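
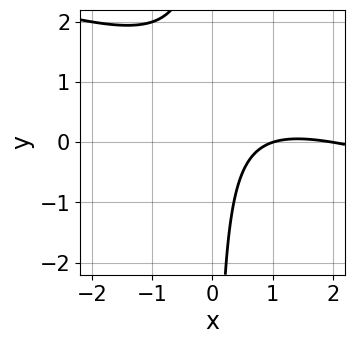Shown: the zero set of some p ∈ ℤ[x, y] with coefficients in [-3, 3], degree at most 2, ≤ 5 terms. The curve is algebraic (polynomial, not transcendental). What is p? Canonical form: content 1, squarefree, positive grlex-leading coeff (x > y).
First, deg p = 2. No degree-1 curve has this shape.
Next, checking where it meets the axes: among the integer gridlines, it crosses the x-axis at x ∈ {1, 2}; no y-intercept at any integer in the box.
Finally, the integer polynomial consistent with all of this is the stated p.

x^2 + 3*x*y - 3*x + 2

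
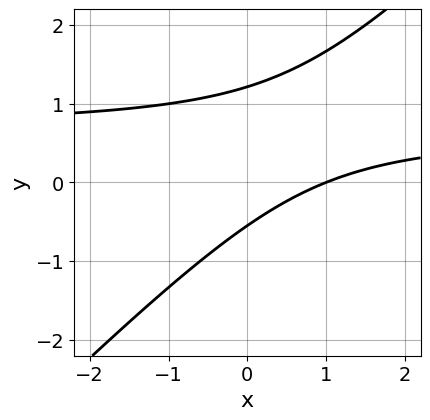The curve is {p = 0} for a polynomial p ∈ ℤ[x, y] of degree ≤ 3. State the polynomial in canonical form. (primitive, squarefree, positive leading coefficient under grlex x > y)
3*x*y - 3*y^2 - 2*x + 2*y + 2

First, deg p = 2. No degree-1 curve has this shape.
Next, against the integer gridlines: it meets the x-axis at x = 1 (among the integer gridlines).
Finally, fitting integer coefficients to these (and the overall shape) gives p.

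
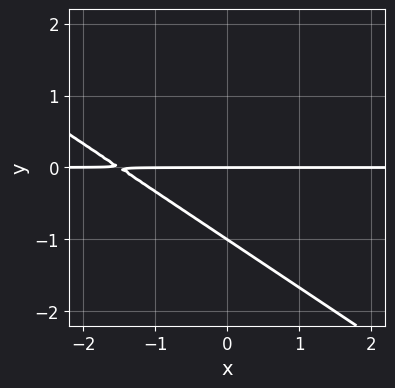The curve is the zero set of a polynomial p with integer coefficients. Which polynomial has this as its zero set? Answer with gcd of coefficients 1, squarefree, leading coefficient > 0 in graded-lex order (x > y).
2*x*y + 3*y^2 + 3*y

1. Degree: the shape is more complex than any degree-1 curve, so deg p = 2.
2. Checking where it meets the axes: the visible x-axis segment lies entirely on the curve; among the integer gridlines, it crosses the y-axis at y ∈ {-1, 0}.
3. Putting this together gives p.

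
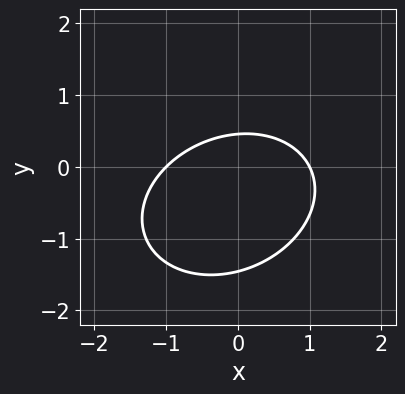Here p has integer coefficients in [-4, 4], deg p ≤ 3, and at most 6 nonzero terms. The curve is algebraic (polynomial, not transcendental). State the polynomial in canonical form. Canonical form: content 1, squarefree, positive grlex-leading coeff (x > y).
2*x^2 - x*y + 3*y^2 + 3*y - 2

1. Degree: no degree-1 curve has this shape, so deg p = 2.
2. Reading off the gridlines: among the integer gridlines, it crosses the x-axis at x ∈ {-1, 1}.
3. Solving for integer coefficients yields p as stated.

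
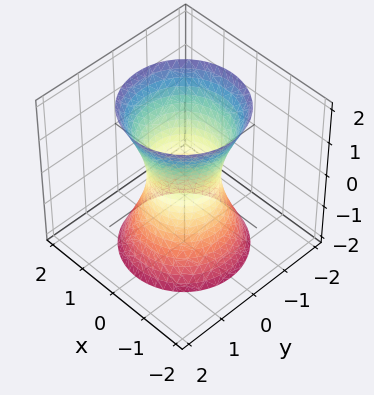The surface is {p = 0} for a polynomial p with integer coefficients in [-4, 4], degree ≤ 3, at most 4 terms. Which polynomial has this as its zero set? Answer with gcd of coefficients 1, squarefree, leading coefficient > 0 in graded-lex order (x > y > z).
1. Degree: an hourglass — one-sheet hyperboloid; a quadric, so deg p = 2.
2. Symmetries: the z ↦ −z reflection is a symmetry, so z appears only in even powers; the z-axis is an axis of rotation, so x and y enter only as x² + y².
3. Observable constraints: the surface avoids every integer z-axis point in the box; a circular section at z = -1 has radius exactly 1.
4. Putting this together gives p.

3*x^2 + 3*y^2 - z^2 - 2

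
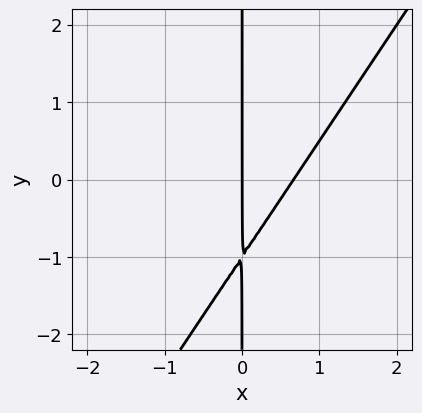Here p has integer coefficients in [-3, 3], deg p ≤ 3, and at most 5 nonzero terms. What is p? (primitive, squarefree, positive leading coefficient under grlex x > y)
1. Degree: no degree-1 curve has this shape, so deg p = 2.
2. From the axis intercepts and sections: the visible y-axis segment lies entirely on the curve; it meets the x-axis at x = 0 (among the integer gridlines).
3. Matching integer coefficients to the picture gives p.

3*x^2 - 2*x*y - 2*x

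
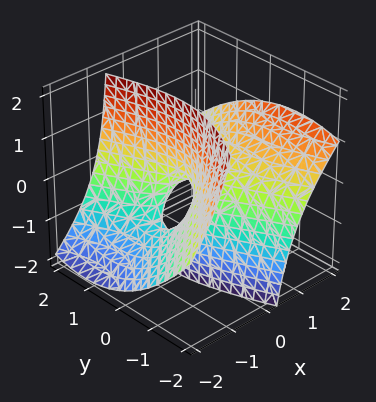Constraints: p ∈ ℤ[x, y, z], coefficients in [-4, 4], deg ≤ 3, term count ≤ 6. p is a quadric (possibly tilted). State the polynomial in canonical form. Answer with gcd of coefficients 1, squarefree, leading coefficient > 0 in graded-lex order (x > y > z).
1. deg p = 2.
2. Reading off the gridlines: it crosses the y-axis at the gridline y = 0; one x-axis crossing is at x = 0; it crosses the z-axis at the gridline z = 0.
3. Matching integer coefficients to the picture gives p.

2*x^2 - x*y - 3*x*z - y^2 - z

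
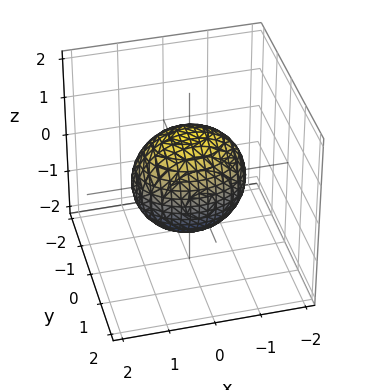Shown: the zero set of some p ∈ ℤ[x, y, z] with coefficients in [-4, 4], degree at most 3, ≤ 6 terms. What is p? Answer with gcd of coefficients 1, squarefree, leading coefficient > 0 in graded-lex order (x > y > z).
2*x^2 + 3*y^2 + 2*z^2 - 3

deg p = 2. Bounded and convex; a quadric.
Symmetries: it's symmetric under x → −x, forcing even powers of x; mirror symmetry z ↦ −z ⇒ only even powers of z; the y ↦ −y reflection is a symmetry, so y appears only in even powers.
Checking where it meets the axes: the y-axis gridline crossings are at y ∈ {-1, 1}.
These observations pin down the coefficients.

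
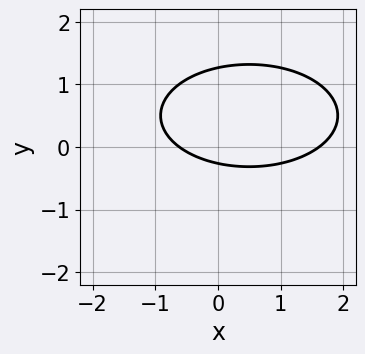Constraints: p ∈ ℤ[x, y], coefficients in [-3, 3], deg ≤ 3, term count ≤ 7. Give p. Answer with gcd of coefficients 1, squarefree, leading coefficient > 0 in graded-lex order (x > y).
x^2 + 3*y^2 - x - 3*y - 1

deg p = 2. No degree-1 curve has this shape.
Putting this together gives p.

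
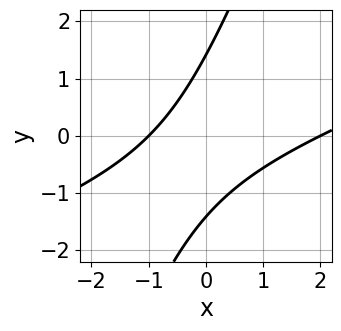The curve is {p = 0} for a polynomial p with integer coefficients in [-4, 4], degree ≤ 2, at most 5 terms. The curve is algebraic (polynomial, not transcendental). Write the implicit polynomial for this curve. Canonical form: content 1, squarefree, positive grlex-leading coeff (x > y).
x^2 - 3*x*y + y^2 - x - 2

1. deg p = 2. The shape is more complex than any degree-1 curve.
2. From the visible intercepts: among the integer gridlines, it crosses the x-axis at x ∈ {-1, 2}.
3. Fitting integer coefficients to these (and the overall shape) gives p.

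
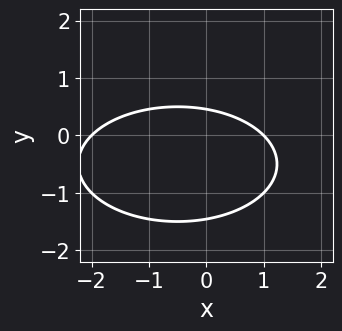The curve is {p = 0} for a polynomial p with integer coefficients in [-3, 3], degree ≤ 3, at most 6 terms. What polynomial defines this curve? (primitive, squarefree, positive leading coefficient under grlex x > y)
1. The degree is 2 — no degree-1 curve has this shape.
2. From the visible intercepts: the x-axis gridline crossings are at x ∈ {-2, 1}.
3. Putting this together gives p.

x^2 + 3*y^2 + x + 3*y - 2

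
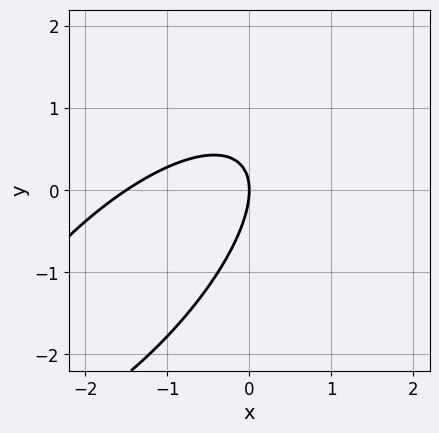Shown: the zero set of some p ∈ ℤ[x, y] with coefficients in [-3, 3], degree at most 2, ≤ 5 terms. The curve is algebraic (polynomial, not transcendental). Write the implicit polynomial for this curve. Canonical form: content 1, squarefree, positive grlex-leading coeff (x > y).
First, the degree is 2 — a generic line meets the curve in up to 2 points.
Next, checking where it meets the axes: it crosses the y-axis at the gridline y = 0; one x-axis crossing is at x = 0.
Finally, fitting integer coefficients to these (and the overall shape) gives p.

2*x^2 - 3*x*y + 2*y^2 + 3*x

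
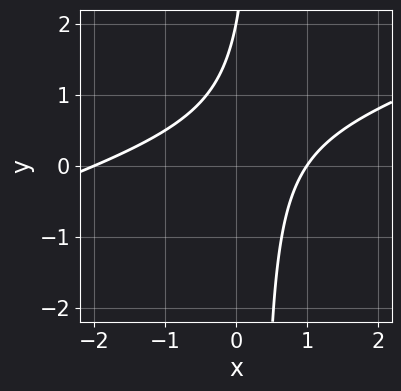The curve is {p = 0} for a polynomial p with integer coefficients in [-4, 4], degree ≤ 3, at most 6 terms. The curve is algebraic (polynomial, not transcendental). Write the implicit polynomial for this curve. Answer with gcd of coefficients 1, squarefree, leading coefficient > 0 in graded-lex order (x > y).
x^2 - 3*x*y + x + y - 2

(a) deg p = 2. No degree-1 curve has this shape.
(b) Observable constraints: among the integer gridlines, it crosses the x-axis at x ∈ {-2, 1}; it crosses the y-axis at the gridline y = 2.
(c) Together with the visible shape, these determine p as stated.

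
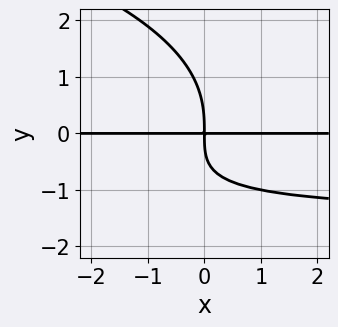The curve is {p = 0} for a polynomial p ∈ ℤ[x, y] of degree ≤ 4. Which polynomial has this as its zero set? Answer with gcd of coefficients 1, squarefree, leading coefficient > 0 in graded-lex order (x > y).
y^4 + 2*x*y^2 + 3*x*y

(a) deg p = 4.
(b) Reading off the gridlines: the visible x-axis segment lies entirely on the curve.
(c) The integer polynomial consistent with all of this is the stated p.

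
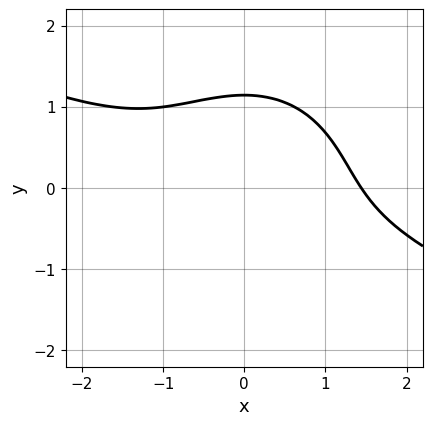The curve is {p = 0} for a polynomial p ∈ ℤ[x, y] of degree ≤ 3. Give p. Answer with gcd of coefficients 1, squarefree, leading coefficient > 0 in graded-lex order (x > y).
x^3 + 2*x^2*y + 2*y^3 - 3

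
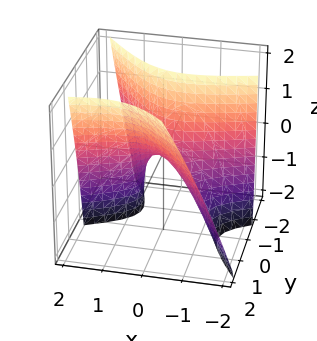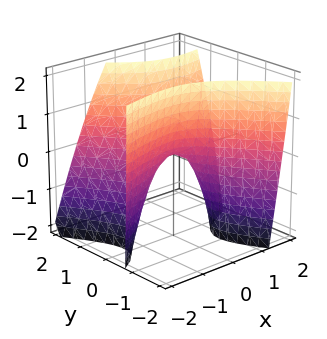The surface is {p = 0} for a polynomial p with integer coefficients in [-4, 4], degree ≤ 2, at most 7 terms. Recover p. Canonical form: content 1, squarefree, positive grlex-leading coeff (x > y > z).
First, deg p = 2. A generic line meets the surface in up to 2 points.
Then, reading off the gridlines: one z-axis crossing is at z = 0; one x-axis crossing is at x = 0; it crosses the y-axis at the gridline y = 0.
Finally, matching integer coefficients to the picture gives p.

x^2 - 2*x*y - 2*y^2 + y*z + z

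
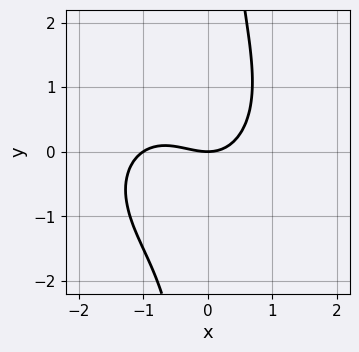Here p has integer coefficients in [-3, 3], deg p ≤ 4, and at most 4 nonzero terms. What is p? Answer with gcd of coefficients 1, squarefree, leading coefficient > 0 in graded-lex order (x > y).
The degree is 3 — no degree-2 curve has this shape.
Checking where it meets the axes: it meets the y-axis at y = 0 (among the integer gridlines); the x-axis gridline crossings are at x ∈ {-1, 0}.
Matching integer coefficients to the picture gives p.

2*x^3 + 2*x*y^2 + 2*x^2 - 3*y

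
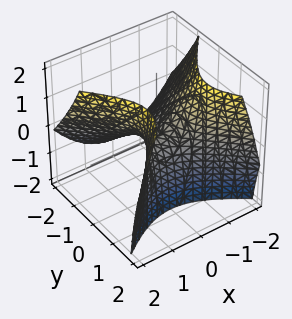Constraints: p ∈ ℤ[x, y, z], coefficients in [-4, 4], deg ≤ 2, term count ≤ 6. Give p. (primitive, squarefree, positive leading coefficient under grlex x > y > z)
1. Degree: the shape is more complex than any degree-1 surface, so deg p = 2.
2. Checking where it meets the axes: it meets the y-axis at y = 0 (among the integer gridlines); it meets the z-axis at z = 0 (among the integer gridlines); one x-axis crossing is at x = 0.
3. The integer polynomial consistent with all of this is the stated p.

x^2 - y^2 + y*z - z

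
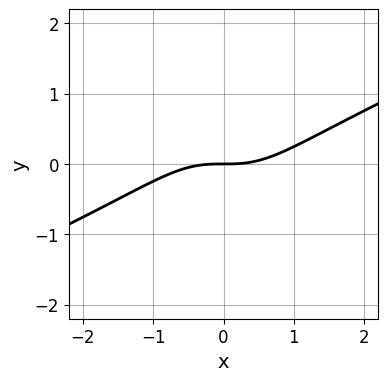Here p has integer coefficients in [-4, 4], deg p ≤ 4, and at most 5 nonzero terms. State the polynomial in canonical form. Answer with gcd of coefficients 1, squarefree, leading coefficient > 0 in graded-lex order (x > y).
x^3 - 2*x^2*y - y^3 - 2*y

First, degree: no degree-2 curve has this shape, so deg p = 3.
Next, checking where it meets the axes: it meets the x-axis at x = 0 (among the integer gridlines); it meets the y-axis at y = 0 (among the integer gridlines).
Finally, solving for integer coefficients yields p as stated.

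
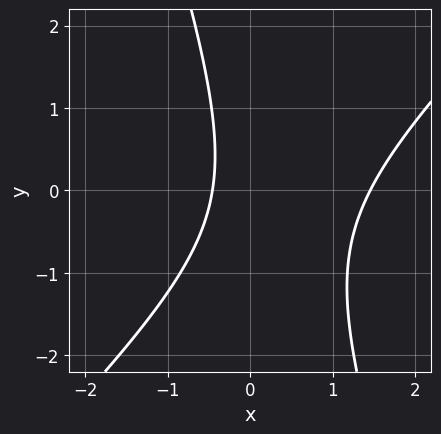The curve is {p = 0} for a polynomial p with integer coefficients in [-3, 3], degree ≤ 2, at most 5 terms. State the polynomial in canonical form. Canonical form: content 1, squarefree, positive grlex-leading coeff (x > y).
3*x^2 - 2*x*y - y^2 - 3*x - 2

1. deg p = 2.
2. Against the integer gridlines: no y-intercept at any integer in the box.
3. Matching integer coefficients to the picture gives p.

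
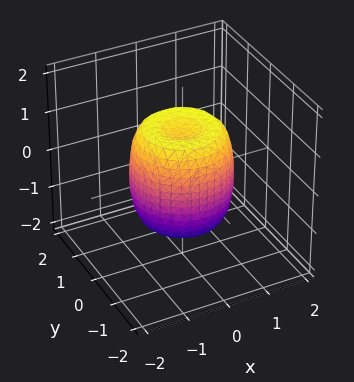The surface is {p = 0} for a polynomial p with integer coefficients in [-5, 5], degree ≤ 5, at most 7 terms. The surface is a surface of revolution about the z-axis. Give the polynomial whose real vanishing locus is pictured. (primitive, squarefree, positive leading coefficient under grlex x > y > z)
2*x^4 + 4*x^2*y^2 + 2*y^4 - 2*x^2 - 2*y^2 + z^2 - 1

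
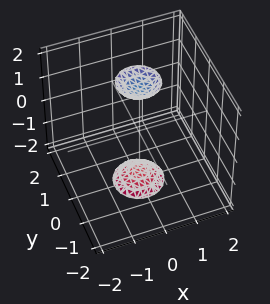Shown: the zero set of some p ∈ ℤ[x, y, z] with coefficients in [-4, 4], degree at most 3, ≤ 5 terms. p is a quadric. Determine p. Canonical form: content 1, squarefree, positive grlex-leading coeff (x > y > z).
3*x^2 + 3*y^2 - z^2 + 3

First, I count 2 distinct pieces. They look like related sheets of one shape, so recover p as a whole.
Next, deg p = 2. Two sheets facing apart; a quadric.
Then, symmetries: mirror symmetry z ↦ −z ⇒ only even powers of z; rotational symmetry about the z-axis ⇒ p depends on x, y only through x² + y².
Next, checking where it meets the axes: the surface avoids every integer y-axis point in the box; no x-intercept at any integer in the box.
Finally, solving for integer coefficients yields p as stated.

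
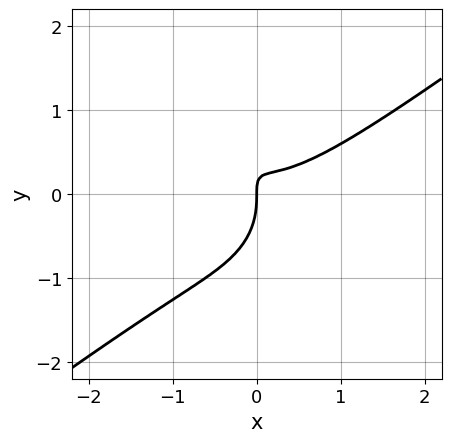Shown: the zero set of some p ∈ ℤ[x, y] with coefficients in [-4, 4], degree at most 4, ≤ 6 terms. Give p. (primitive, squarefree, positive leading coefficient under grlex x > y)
3*x^3 - 3*x^2*y - 2*y^3 - 3*x*y + x

(a) Degree: a generic line meets the curve in up to 3 points, so deg p = 3.
(b) Checking where it meets the axes: it meets the x-axis at x = 0 (among the integer gridlines); it meets the y-axis at y = 0 (among the integer gridlines).
(c) Assembling these constraints gives the stated polynomial.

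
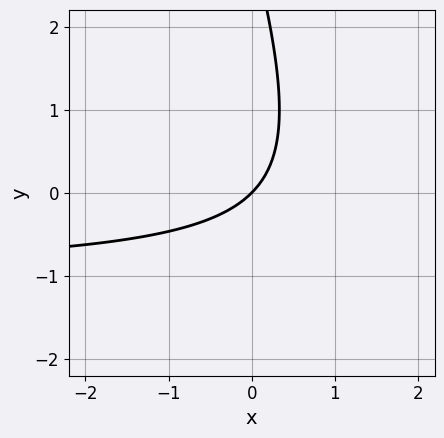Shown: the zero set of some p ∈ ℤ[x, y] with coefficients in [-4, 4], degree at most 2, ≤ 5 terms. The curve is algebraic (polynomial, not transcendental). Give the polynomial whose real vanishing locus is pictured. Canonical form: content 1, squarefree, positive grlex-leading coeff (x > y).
3*x*y + y^2 + 3*x - 3*y

Degree: no degree-1 curve has this shape, so deg p = 2.
Reading off the gridlines: it crosses the x-axis at the gridline x = 0; one y-axis crossing is at y = 0.
Together with the visible shape, these determine p as stated.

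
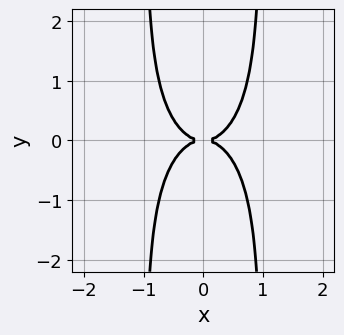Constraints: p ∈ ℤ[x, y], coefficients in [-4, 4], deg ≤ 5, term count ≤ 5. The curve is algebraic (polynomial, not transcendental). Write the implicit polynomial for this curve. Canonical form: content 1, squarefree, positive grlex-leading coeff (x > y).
3*x^4 + 2*x^2*y^2 - 2*y^2

Degree: the shape is more complex than any degree-3 curve, so deg p = 4.
Symmetries: mirror symmetry x ↦ −x ⇒ only even powers of x; mirror symmetry y ↦ −y ⇒ only even powers of y.
From the visible intercepts: it crosses the x-axis at the gridline x = 0; it meets the y-axis at y = 0 (among the integer gridlines).
Matching integer coefficients to the picture gives p.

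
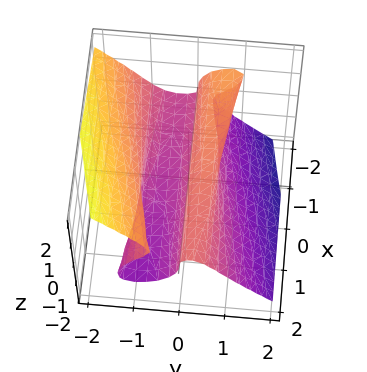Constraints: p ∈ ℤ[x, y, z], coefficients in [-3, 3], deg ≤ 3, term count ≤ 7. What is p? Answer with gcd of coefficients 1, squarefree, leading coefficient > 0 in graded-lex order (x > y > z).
1. Degree: the shape is more complex than any degree-2 surface, so deg p = 3.
2. Against the integer gridlines: every point of the x-axis in the box is on the surface; among the integer gridlines, it crosses the y-axis at y ∈ {-1, 0}; it crosses the z-axis at the gridline z = 0.
3. Matching integer coefficients to the picture gives p.

2*x*y*z + 3*y^3 + 3*z^3 + y^2 - 2*y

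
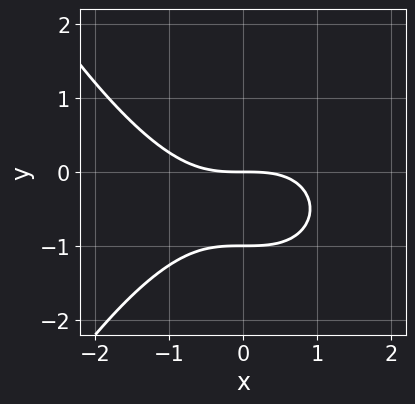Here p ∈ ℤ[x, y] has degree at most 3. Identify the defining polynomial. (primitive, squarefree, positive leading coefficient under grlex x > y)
x^3 + 3*y^2 + 3*y

Degree: the shape is more complex than any degree-2 curve, so deg p = 3.
Against the integer gridlines: among the integer gridlines, it crosses the y-axis at y ∈ {-1, 0}; one x-axis crossing is at x = 0.
Matching integer coefficients to the picture gives p.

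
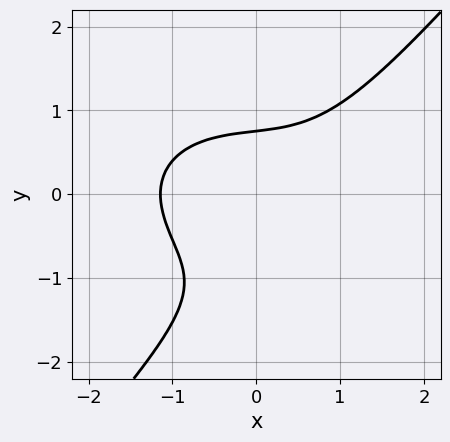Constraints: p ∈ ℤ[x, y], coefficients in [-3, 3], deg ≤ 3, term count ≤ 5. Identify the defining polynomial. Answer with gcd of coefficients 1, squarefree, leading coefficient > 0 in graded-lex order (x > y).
2*x^3 + 2*x*y^2 - 3*y^3 - 3*y^2 + 3

First, the degree is 3 — a generic line meets the curve in up to 3 points.
Finally, solving for integer coefficients yields p as stated.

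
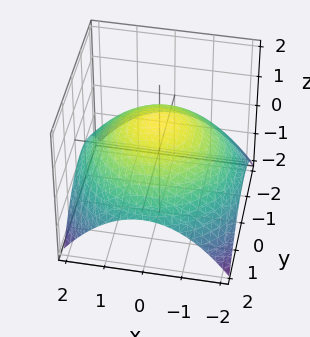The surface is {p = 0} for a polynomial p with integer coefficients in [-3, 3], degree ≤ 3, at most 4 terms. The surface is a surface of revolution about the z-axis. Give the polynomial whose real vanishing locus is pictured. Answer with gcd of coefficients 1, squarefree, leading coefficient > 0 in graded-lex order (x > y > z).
(a) deg p = 2. The shape is more complex than any degree-1 surface.
(b) By symmetry, every cross-section ⟂ z is a circle, so x, y appear only via x² + y².
(c) Reading off the gridlines: a circular section at z = 0 has radius between 1 and 2; it crosses the z-axis at the gridline z = 1.
(d) Matching integer coefficients to the picture gives p.

x^2 + y^2 + 3*z - 3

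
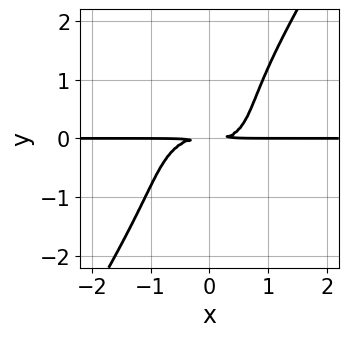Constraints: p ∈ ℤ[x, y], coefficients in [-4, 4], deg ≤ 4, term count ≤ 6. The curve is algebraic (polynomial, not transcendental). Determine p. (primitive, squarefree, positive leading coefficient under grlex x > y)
3*x^3*y + 2*x*y^3 - 2*y^4 + x*y^2 - 3*y^2

1. deg p = 4. The shape is more complex than any degree-3 curve.
2. Against the integer gridlines: the visible x-axis segment lies entirely on the curve.
3. Assembling these constraints gives the stated polynomial.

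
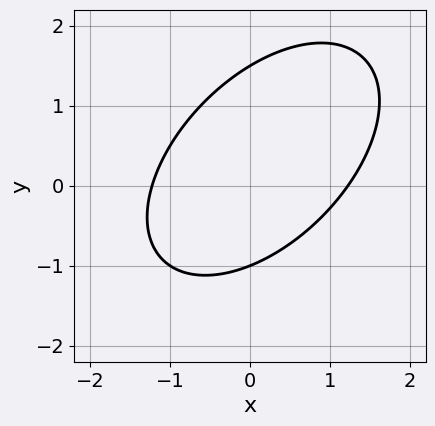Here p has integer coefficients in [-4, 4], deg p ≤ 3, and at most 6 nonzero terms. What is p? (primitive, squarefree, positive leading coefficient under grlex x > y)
1. The degree is 2 — the shape is more complex than any degree-1 curve.
2. Observable constraints: one y-axis crossing is at y = -1.
3. Fitting integer coefficients to these (and the overall shape) gives p.

2*x^2 - 2*x*y + 2*y^2 - y - 3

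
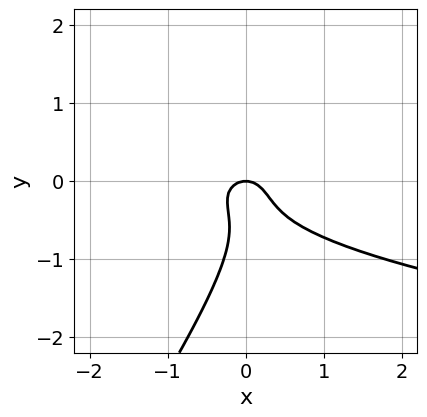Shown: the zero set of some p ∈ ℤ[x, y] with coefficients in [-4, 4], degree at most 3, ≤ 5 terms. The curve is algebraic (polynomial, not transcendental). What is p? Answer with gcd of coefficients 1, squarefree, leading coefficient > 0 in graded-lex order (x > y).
deg p = 3. No degree-2 curve has this shape.
Checking where it meets the axes: it meets the x-axis at x = 0 (among the integer gridlines); it crosses the y-axis at the gridline y = 0.
Solving for integer coefficients yields p as stated.

3*x*y^2 - 2*y^3 - 2*x^2 - 2*y^2 - y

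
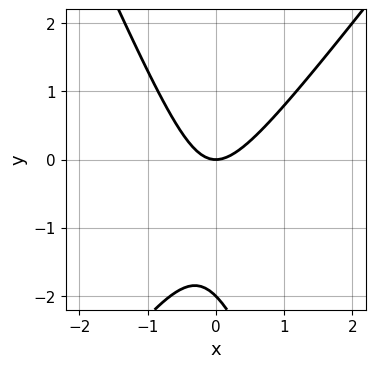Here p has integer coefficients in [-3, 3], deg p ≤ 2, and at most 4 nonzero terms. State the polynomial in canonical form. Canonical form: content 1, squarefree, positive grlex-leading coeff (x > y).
(a) deg p = 2. The shape is more complex than any degree-1 curve.
(b) Checking where it meets the axes: one x-axis crossing is at x = 0; the y-axis gridline crossings are at y ∈ {-2, 0}.
(c) Assembling these constraints gives the stated polynomial.

3*x^2 - x*y - y^2 - 2*y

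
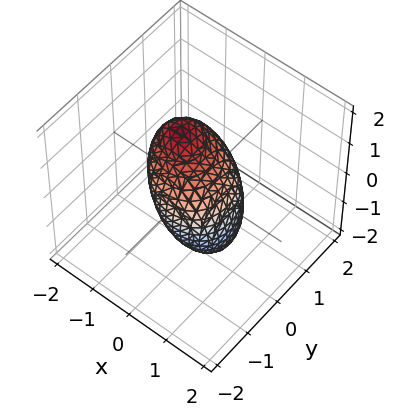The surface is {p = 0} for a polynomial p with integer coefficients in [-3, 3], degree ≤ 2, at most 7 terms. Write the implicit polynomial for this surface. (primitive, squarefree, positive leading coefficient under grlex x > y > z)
3*x^2 + x*y + 2*x*z + 3*y^2 + 2*z^2 - 3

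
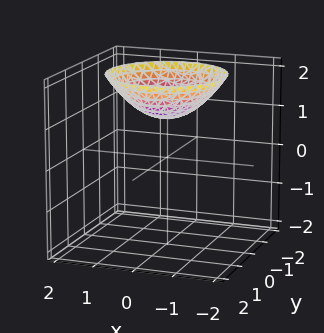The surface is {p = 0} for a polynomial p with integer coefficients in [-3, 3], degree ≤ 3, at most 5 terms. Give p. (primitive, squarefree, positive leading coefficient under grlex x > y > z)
First, deg p = 2. A generic line meets the surface in up to 2 points.
Next, symmetry: the surface is invariant under rotation about z: p = q(x² + y², z).
Next, observable constraints: no x-intercept at any integer in the box; it meets the z-axis at z = 1 (among the integer gridlines); no y-intercept at any integer in the box; a circular section at z = 2 has radius between 1 and 2.
Finally, putting this together gives p.

x^2 + y^2 - 2*z + 2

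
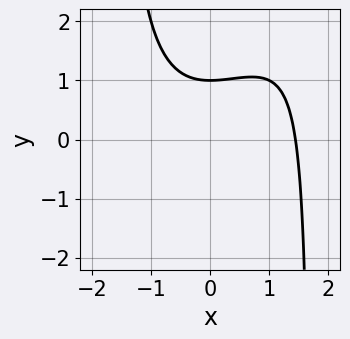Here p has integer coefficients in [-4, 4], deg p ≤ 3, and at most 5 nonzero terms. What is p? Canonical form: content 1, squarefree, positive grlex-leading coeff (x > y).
(a) The degree is 3 — no degree-2 curve has this shape.
(b) Checking where it meets the axes: one y-axis crossing is at y = 1.
(c) Putting this together gives p.

x^3 - x^2*y + 3*y - 3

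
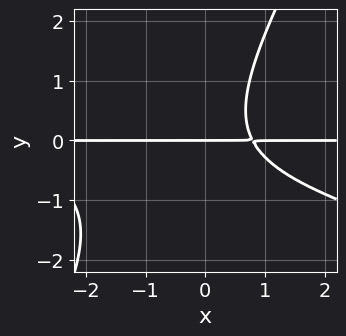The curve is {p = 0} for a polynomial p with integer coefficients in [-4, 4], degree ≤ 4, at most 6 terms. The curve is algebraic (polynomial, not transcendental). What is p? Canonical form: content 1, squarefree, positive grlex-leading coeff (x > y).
x^2*y + 3*x*y^2 - 2*y^3 + 3*x*y - 3*y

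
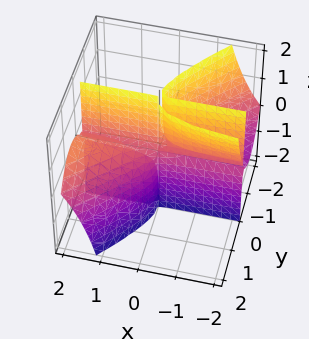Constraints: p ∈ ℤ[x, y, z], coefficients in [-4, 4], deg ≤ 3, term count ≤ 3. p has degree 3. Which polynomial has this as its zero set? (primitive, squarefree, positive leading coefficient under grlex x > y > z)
3*x*y^2 - 2*x*y*z - 3*y^3

There are 2 components. They look like related sheets of one shape, so recover p as a whole.
The degree is 3 — the shape is more complex than any degree-2 surface.
Against the integer gridlines: the visible x-axis segment lies entirely on the surface; the visible z-axis segment lies entirely on the surface; one y-axis crossing is at y = 0.
Together with the visible shape, these determine p as stated.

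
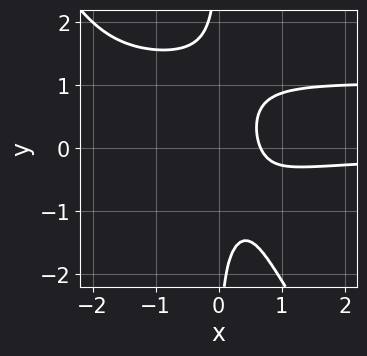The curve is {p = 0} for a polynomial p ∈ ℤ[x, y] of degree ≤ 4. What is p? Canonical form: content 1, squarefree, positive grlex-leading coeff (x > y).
First, deg p = 4. A generic line meets the curve in up to 4 points.
Next, from the axis intercepts and sections: no y-intercept at any integer in the box.
Finally, assembling these constraints gives the stated polynomial.

3*x^2*y^2 + 2*x*y^3 - 3*x^2*y - 3*x + 2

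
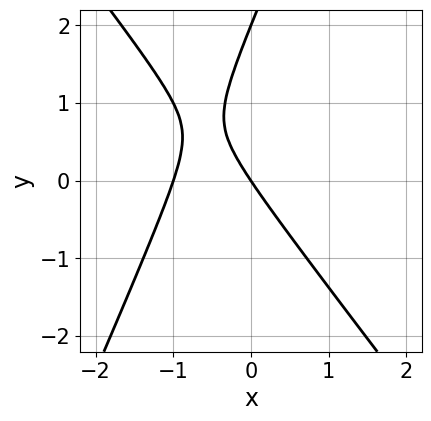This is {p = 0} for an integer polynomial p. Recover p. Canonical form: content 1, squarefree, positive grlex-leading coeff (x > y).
3*x^2 + x*y - y^2 + 3*x + 2*y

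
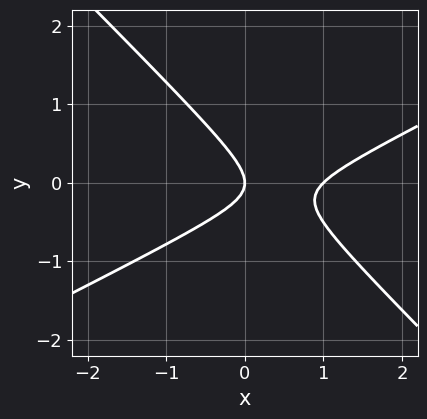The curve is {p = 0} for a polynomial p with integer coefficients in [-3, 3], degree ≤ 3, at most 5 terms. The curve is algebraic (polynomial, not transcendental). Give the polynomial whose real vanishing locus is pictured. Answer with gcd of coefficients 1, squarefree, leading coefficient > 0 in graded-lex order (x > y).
The degree is 2 — no degree-1 curve has this shape.
Reading off the gridlines: among the integer gridlines, it crosses the x-axis at x ∈ {0, 1}; it crosses the y-axis at the gridline y = 0.
Together with the visible shape, these determine p as stated.

x^2 - x*y - 2*y^2 - x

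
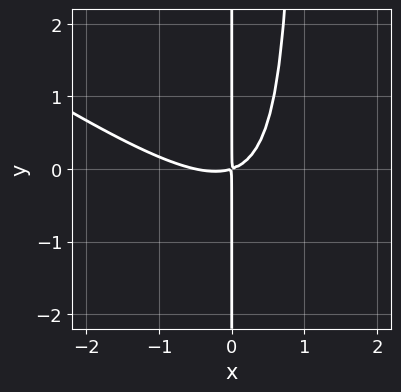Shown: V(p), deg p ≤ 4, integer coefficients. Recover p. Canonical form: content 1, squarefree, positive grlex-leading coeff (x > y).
1. The degree is 3 — no degree-2 curve has this shape.
2. Reading off the gridlines: every point of the y-axis in the box is on the curve.
3. Assembling these constraints gives the stated polynomial.

2*x^3 + 3*x^2*y + x^2 - 3*x*y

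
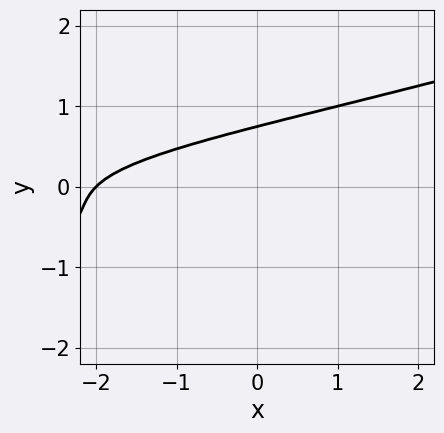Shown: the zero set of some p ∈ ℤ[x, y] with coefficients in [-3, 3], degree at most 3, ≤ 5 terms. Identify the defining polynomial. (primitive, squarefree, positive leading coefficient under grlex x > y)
The degree is 3 — the shape is more complex than any degree-2 curve.
Reading off the gridlines: it meets the x-axis at x = -2 (among the integer gridlines).
Matching integer coefficients to the picture gives p.

x*y^2 - 3*y^3 + x - y + 2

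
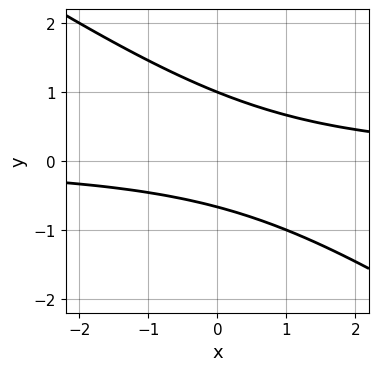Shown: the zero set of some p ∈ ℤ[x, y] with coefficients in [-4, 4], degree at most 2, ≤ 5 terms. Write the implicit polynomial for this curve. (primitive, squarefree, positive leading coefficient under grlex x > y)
Degree: a generic line meets the curve in up to 2 points, so deg p = 2.
Against the integer gridlines: it meets the y-axis at y = 1 (among the integer gridlines); no x-intercept at any integer in the box.
Fitting integer coefficients to these (and the overall shape) gives p.

2*x*y + 3*y^2 - y - 2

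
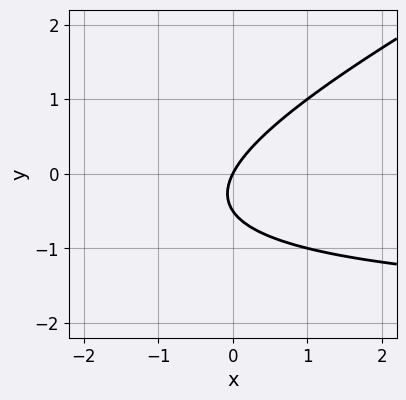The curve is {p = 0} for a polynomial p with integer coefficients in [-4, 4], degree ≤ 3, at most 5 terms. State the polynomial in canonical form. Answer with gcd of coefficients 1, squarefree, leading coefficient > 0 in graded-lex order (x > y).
x*y - 2*y^2 + 2*x - y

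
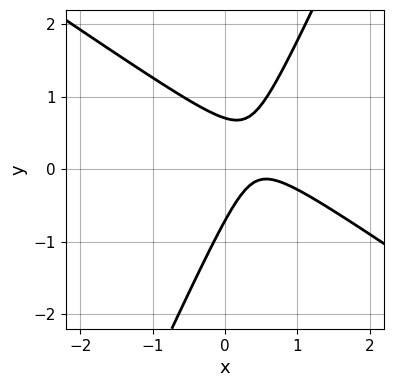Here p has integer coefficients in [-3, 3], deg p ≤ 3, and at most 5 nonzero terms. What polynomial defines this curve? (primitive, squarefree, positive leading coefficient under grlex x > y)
3*x^2 + 3*x*y - 2*y^2 - 3*x + 1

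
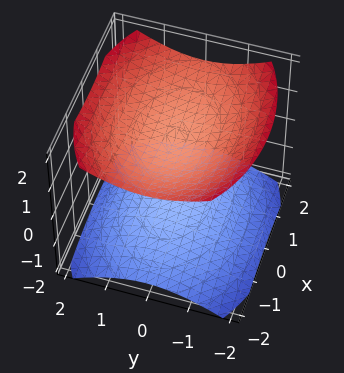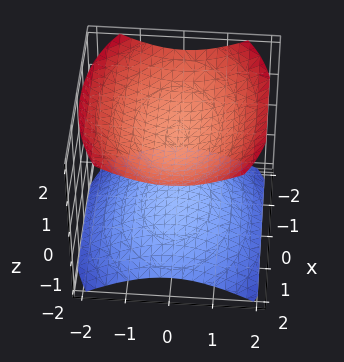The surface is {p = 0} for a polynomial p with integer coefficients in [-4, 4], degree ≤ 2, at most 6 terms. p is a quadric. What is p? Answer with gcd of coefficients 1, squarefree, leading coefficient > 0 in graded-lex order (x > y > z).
First, I count 2 distinct pieces.
Next, deg p = 2.
Then, symmetries: the y ↦ −y reflection is a symmetry, so y appears only in even powers; it's symmetric under z → −z, forcing even powers of z; the x ↦ −x reflection is a symmetry, so x appears only in even powers.
Then, observable constraints: no x-intercept at any integer in the box; no y-intercept at any integer in the box; among the integer gridlines, it crosses the z-axis at z ∈ {-1, 1}.
Finally, assembling these constraints gives the stated polynomial.

x^2 + 2*y^2 - 3*z^2 + 3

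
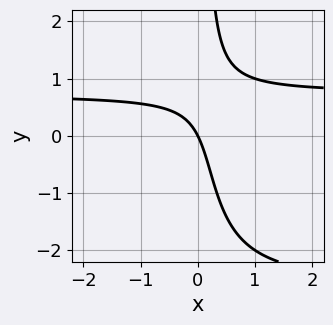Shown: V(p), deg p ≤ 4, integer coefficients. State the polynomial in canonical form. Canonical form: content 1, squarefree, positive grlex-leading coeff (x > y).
First, the degree is 3 — no degree-2 curve has this shape.
Then, against the integer gridlines: one y-axis crossing is at y = 0; it meets the x-axis at x = 0 (among the integer gridlines).
Finally, putting this together gives p.

x*y^2 + 2*x*y - 2*x - y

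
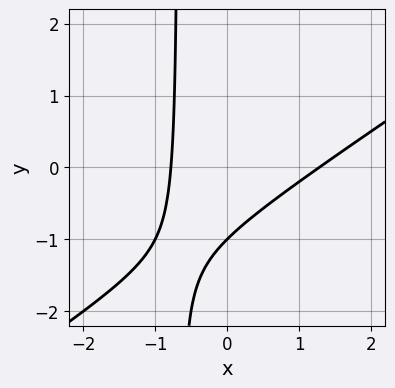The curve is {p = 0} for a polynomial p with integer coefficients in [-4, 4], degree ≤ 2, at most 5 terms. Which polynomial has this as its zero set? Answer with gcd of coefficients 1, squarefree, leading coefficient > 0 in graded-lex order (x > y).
2*x^2 - 3*x*y - x - 2*y - 2

Degree: no degree-1 curve has this shape, so deg p = 2.
Observable constraints: it meets the y-axis at y = -1 (among the integer gridlines).
Fitting integer coefficients to these (and the overall shape) gives p.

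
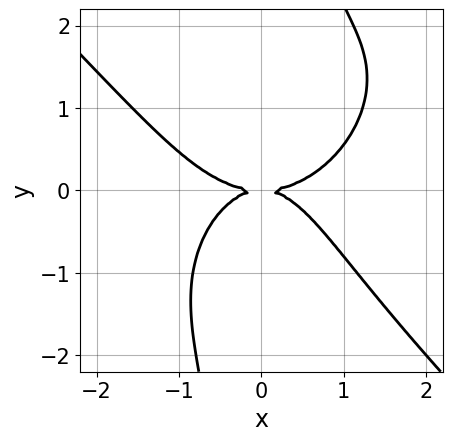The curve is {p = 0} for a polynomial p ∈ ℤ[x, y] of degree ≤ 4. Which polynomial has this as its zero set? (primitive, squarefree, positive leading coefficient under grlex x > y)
The degree is 4 — no degree-3 curve has this shape.
Observable constraints: it crosses the x-axis at the gridline x = 0; one y-axis crossing is at y = 0.
These observations pin down the coefficients.

x^4 + x*y^3 - x^2*y - 2*y^2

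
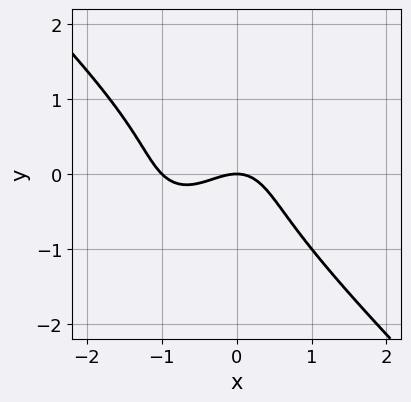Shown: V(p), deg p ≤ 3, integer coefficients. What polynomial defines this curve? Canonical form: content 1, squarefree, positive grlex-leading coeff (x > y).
x^3 + y^3 + x^2 + y

1. deg p = 3.
2. Checking where it meets the axes: among the integer gridlines, it crosses the x-axis at x ∈ {-1, 0}; one y-axis crossing is at y = 0.
3. Matching integer coefficients to the picture gives p.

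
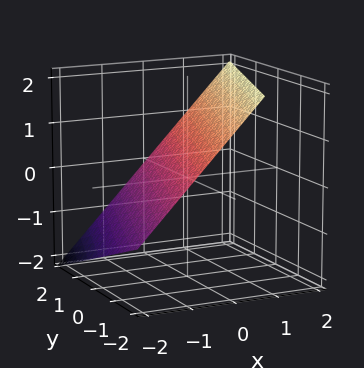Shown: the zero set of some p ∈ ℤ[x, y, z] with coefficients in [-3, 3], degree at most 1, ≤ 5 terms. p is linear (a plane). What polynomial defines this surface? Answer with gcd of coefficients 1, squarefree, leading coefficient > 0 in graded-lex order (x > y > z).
First, degree: the surface is flat (a plane), so deg p = 1.
Then, from the visible intercepts: one y-axis crossing is at y = 2.
Finally, fitting integer coefficients to these (and the overall shape) gives p.

3*x - y - 3*z + 2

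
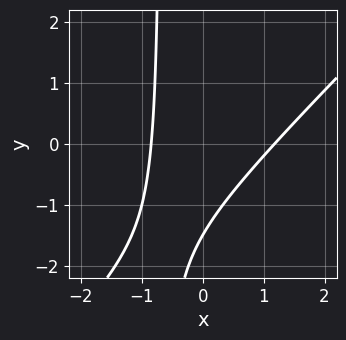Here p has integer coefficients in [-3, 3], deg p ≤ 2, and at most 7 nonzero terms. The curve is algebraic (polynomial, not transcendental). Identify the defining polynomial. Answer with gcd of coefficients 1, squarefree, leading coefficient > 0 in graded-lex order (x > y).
3*x^2 - 3*x*y - x - 2*y - 3

1. The degree is 2 — a generic line meets the curve in up to 2 points.
2. Matching integer coefficients to the picture gives p.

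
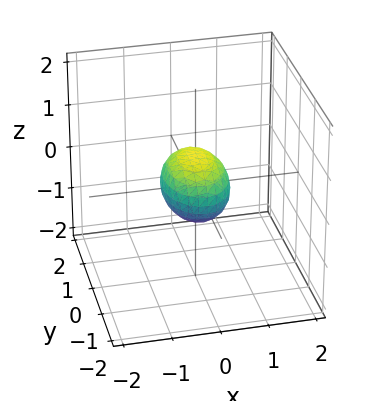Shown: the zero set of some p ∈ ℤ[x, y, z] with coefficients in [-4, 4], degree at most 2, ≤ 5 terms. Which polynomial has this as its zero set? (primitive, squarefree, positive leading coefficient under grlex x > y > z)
The degree is 2 — bounded and convex; a quadric.
Symmetries: it's symmetric under x → −x, forcing even powers of x; it's symmetric under z → −z, forcing even powers of z; the y ↦ −y reflection is a symmetry, so y appears only in even powers.
Against the integer gridlines: the y-axis gridline crossings are at y ∈ {-1, 1}.
Matching integer coefficients to the picture gives p.

2*x^2 + y^2 + 2*z^2 - 1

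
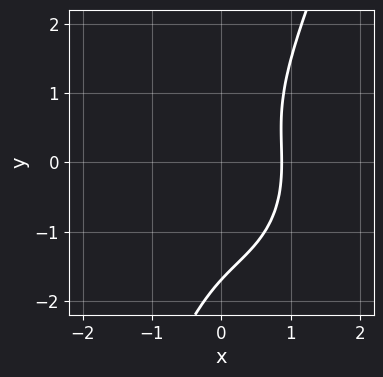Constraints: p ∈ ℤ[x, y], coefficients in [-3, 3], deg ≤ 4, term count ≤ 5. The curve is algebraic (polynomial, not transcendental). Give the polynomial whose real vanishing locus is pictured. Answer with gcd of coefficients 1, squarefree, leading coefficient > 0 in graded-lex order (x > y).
3*x^3 + 2*x*y^2 - y^3 - y^2 - 2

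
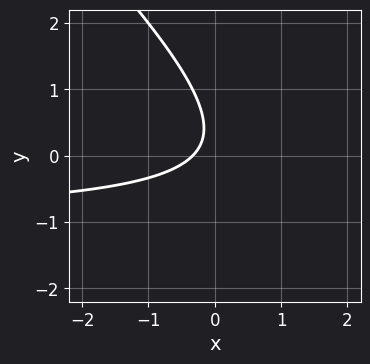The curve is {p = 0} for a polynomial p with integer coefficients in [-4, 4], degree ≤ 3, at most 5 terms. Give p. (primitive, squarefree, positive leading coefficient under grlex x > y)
Degree: the shape is more complex than any degree-1 curve, so deg p = 2.
Observable constraints: the curve avoids every integer y-axis point in the box.
Assembling these constraints gives the stated polynomial.

3*x*y + 3*y^2 + 3*x - 2*y + 1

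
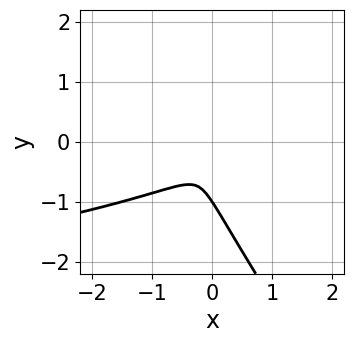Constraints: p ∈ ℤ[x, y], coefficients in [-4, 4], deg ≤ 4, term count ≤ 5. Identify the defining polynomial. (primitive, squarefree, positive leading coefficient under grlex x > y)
3*x*y^2 + 2*y^3 + 2*x^2 + 2*y^2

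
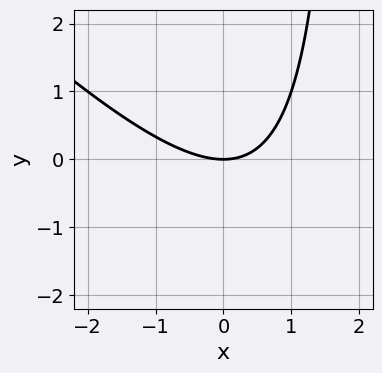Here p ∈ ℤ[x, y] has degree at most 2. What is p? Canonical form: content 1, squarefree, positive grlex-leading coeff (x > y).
x^2 + x*y - 2*y

(a) deg p = 2. No degree-1 curve has this shape.
(b) From the visible intercepts: it meets the x-axis at x = 0 (among the integer gridlines); it meets the y-axis at y = 0 (among the integer gridlines).
(c) Assembling these constraints gives the stated polynomial.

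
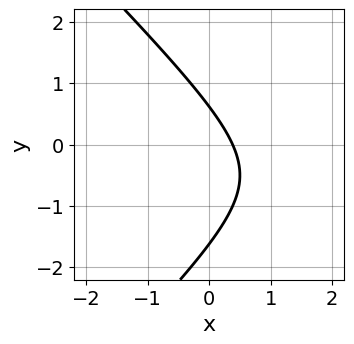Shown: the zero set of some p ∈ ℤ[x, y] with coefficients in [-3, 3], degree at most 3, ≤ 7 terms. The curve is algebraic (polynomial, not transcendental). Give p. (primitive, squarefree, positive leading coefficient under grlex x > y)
x^2 - y^2 - 3*x - y + 1

deg p = 2. The shape is more complex than any degree-1 curve.
Putting this together gives p.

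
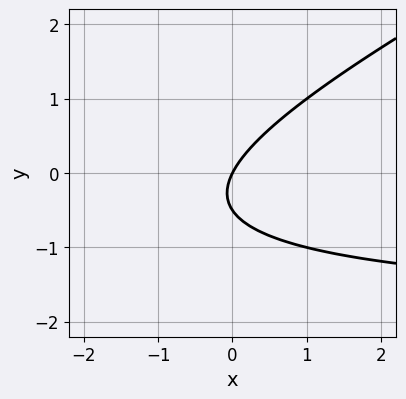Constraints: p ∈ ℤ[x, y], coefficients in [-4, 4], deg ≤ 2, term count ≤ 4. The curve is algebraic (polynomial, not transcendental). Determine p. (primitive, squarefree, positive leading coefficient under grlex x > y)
Degree: no degree-1 curve has this shape, so deg p = 2.
From the visible intercepts: one y-axis crossing is at y = 0; one x-axis crossing is at x = 0.
Solving for integer coefficients yields p as stated.

x*y - 2*y^2 + 2*x - y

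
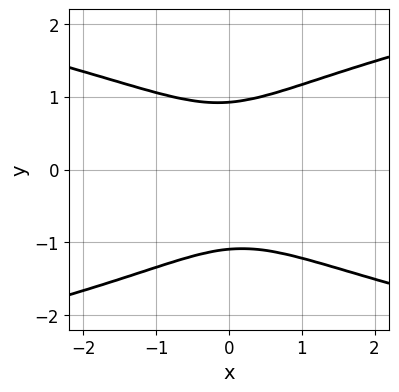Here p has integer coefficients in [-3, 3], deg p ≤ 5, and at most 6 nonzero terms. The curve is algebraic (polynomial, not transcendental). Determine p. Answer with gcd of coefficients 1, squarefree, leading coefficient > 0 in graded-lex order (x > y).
3*y^4 + y^3 - 3*x^2 - x*y - 3

Degree: the shape is more complex than any degree-3 curve, so deg p = 4.
Against the integer gridlines: no x-intercept at any integer in the box.
Fitting integer coefficients to these (and the overall shape) gives p.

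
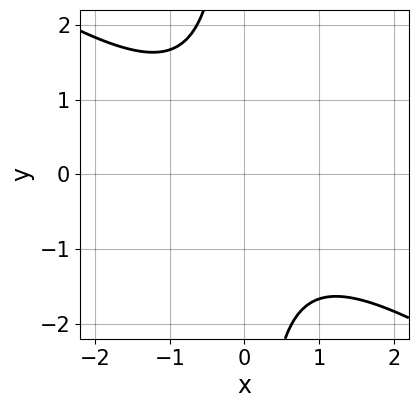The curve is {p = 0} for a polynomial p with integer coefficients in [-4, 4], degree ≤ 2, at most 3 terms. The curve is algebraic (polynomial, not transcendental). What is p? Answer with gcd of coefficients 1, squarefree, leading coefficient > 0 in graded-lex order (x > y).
2*x^2 + 3*x*y + 3

First, deg p = 2. The shape is more complex than any degree-1 curve.
Then, from the visible intercepts: it misses every integer gridline on the y-axis; it misses every integer gridline on the x-axis.
Finally, fitting integer coefficients to these (and the overall shape) gives p.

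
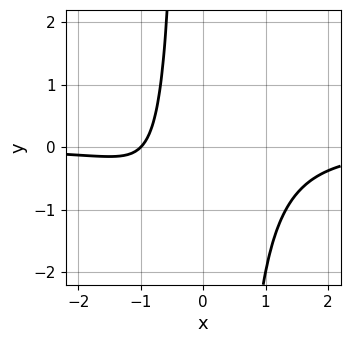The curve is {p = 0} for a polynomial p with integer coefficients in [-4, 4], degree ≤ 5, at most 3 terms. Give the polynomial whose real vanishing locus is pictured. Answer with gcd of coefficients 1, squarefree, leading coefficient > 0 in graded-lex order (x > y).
Degree: the shape is more complex than any degree-3 curve, so deg p = 4.
Checking where it meets the axes: one x-axis crossing is at x = -1; the curve avoids every integer y-axis point in the box.
Solving for integer coefficients yields p as stated.

x^3*y + x + 1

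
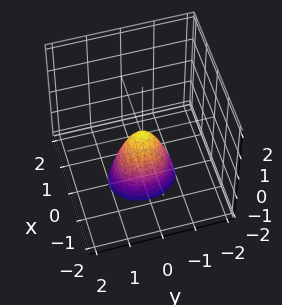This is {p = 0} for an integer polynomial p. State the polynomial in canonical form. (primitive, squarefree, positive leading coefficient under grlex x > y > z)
First, degree: a single bowl opening along one axis; a quadric, so deg p = 2.
Then, symmetries: the y ↦ −y reflection is a symmetry, so y appears only in even powers; mirror symmetry x ↦ −x ⇒ only even powers of x.
Next, reading off the gridlines: it meets the z-axis at z = 0 (among the integer gridlines); it meets the y-axis at y = 0 (among the integer gridlines); it crosses the x-axis at the gridline x = 0.
Finally, fitting integer coefficients to these (and the overall shape) gives p.

3*x^2 + 2*y^2 + z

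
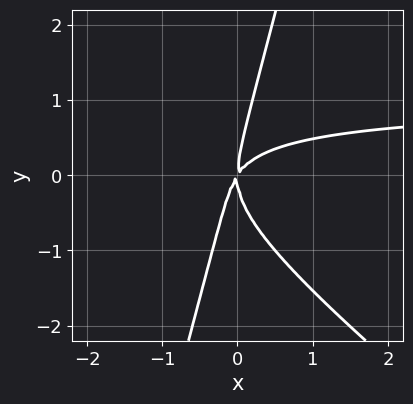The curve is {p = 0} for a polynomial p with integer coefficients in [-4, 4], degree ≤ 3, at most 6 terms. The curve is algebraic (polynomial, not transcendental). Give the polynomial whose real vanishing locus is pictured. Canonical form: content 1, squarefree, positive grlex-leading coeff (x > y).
1. The degree is 3 — a generic line meets the curve in up to 3 points.
2. Observable constraints: it crosses the x-axis at the gridline x = 0; it crosses the y-axis at the gridline y = 0.
3. These observations pin down the coefficients.

3*x^2*y + 3*x*y^2 - y^3 - 3*x^2 + 2*x*y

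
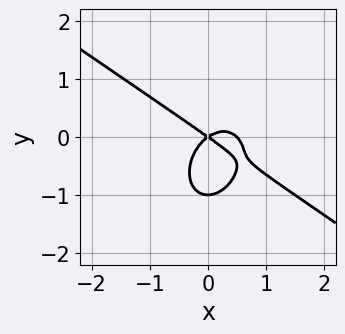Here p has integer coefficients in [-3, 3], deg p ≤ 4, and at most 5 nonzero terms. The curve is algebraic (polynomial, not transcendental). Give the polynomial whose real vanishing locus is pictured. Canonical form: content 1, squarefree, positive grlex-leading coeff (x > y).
2*x^3 + 2*x^2*y + 2*y^3 - x^2 + 2*y^2

deg p = 3. The shape is more complex than any degree-2 curve.
Against the integer gridlines: it meets the x-axis at x = 0 (among the integer gridlines); the y-axis gridline crossings are at y ∈ {-1, 0}.
The integer polynomial consistent with all of this is the stated p.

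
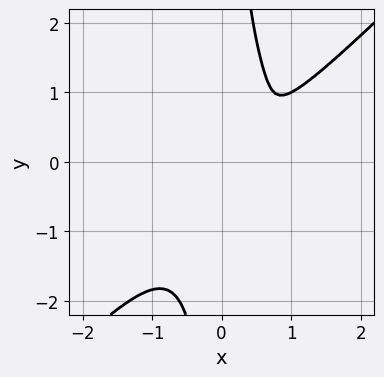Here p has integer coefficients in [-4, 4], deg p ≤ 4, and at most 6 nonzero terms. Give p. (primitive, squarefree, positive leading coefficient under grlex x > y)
x^4 - x*y^3 - x^2*y + y^2

First, deg p = 4.
Finally, solving for integer coefficients yields p as stated.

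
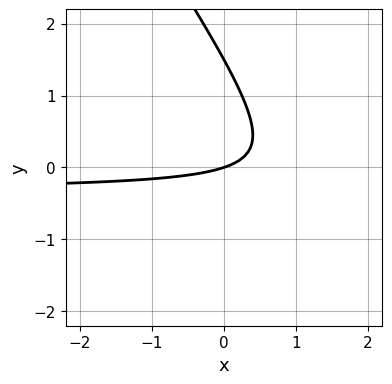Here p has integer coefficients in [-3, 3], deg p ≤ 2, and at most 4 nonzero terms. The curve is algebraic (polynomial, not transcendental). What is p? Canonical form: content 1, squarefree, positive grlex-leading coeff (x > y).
3*x*y + 2*y^2 + x - 3*y

(a) The degree is 2 — no degree-1 curve has this shape.
(b) Observable constraints: one x-axis crossing is at x = 0; one y-axis crossing is at y = 0.
(c) Matching integer coefficients to the picture gives p.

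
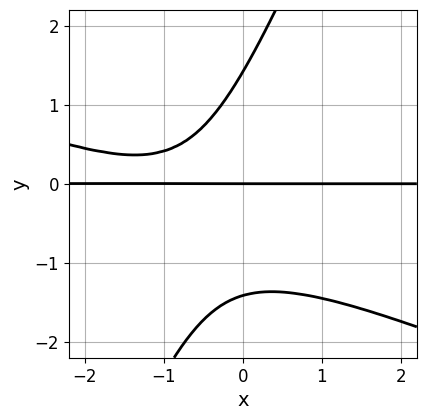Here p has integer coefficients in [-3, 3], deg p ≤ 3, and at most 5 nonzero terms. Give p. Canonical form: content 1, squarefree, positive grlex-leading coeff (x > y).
x^2*y + 2*x*y^2 - y^3 + 2*x*y + 2*y

1. deg p = 3.
2. Reading off the gridlines: the visible x-axis segment lies entirely on the curve; it meets the y-axis at y = 0 (among the integer gridlines).
3. Together with the visible shape, these determine p as stated.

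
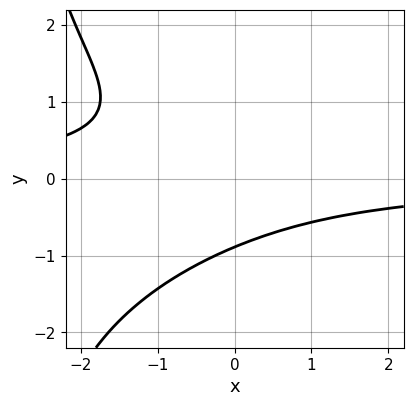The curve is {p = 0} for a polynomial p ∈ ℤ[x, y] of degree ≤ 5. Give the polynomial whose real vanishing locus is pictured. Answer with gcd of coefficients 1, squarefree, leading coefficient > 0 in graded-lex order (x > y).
(a) Degree: the shape is more complex than any degree-3 curve, so deg p = 4.
(b) Reading off the gridlines: the curve avoids every integer x-axis point in the box.
(c) Assembling these constraints gives the stated polynomial.

x*y^3 + 3*y^3 + 3*x*y + y + 3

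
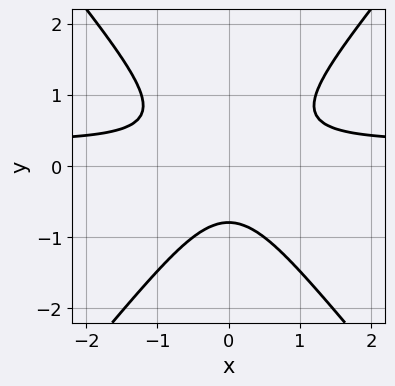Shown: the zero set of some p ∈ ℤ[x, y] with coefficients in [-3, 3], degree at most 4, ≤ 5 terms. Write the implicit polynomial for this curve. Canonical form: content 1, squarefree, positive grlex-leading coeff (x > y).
3*x^2*y - 2*y^3 - x^2 - 1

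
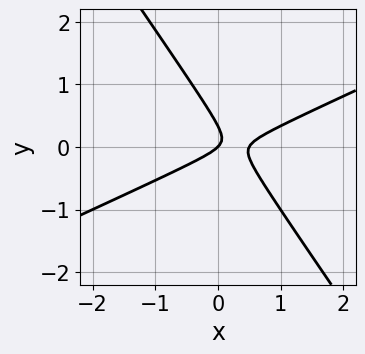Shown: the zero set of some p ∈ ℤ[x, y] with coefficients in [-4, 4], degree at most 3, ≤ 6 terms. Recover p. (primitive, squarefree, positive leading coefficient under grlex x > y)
2*x^2 - 3*x*y - 3*y^2 - x + y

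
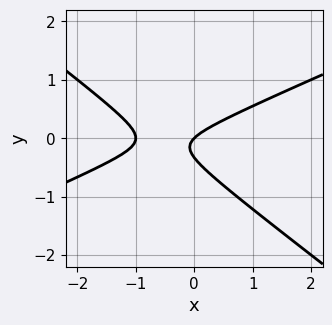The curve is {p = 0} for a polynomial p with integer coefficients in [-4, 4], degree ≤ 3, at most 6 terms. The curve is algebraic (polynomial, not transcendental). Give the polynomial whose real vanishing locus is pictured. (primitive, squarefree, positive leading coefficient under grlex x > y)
x^2 - x*y - 3*y^2 + x - y

(a) deg p = 2.
(b) Checking where it meets the axes: it meets the y-axis at y = 0 (among the integer gridlines); among the integer gridlines, it crosses the x-axis at x ∈ {-1, 0}.
(c) These observations pin down the coefficients.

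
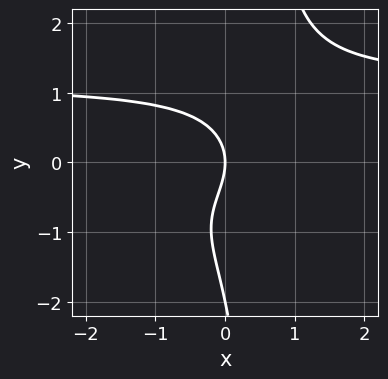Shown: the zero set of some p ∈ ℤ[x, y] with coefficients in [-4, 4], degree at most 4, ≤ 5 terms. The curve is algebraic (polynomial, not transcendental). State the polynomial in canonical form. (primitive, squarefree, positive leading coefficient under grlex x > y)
First, deg p = 4.
Then, from the axis intercepts and sections: one x-axis crossing is at x = 0; among the integer gridlines, it crosses the y-axis at y ∈ {-2, 0}.
Finally, together with the visible shape, these determine p as stated.

2*x*y^3 - y^3 - 2*y^2 - 3*x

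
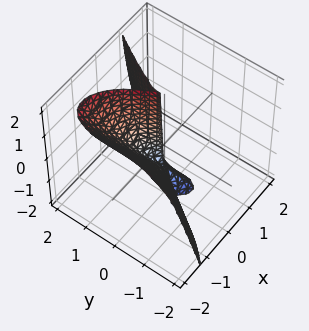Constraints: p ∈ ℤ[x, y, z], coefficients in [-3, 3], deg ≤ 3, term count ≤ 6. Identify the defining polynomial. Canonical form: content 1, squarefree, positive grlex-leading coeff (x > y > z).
3*x^3 + 2*x^2*z - y^3 + 2*x^2

(a) Degree: a generic line meets the surface in up to 3 points, so deg p = 3.
(b) From the visible intercepts: it crosses the y-axis at the gridline y = 0; the visible z-axis segment lies entirely on the surface.
(c) Matching integer coefficients to the picture gives p.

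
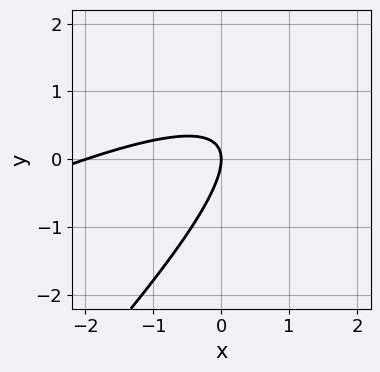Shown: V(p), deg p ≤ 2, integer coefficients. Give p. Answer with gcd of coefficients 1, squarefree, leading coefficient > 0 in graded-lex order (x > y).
1. deg p = 2.
2. From the axis intercepts and sections: the x-axis gridline crossings are at x ∈ {-2, 0}; it crosses the y-axis at the gridline y = 0.
3. Putting this together gives p.

x^2 - 3*x*y + 2*y^2 + 2*x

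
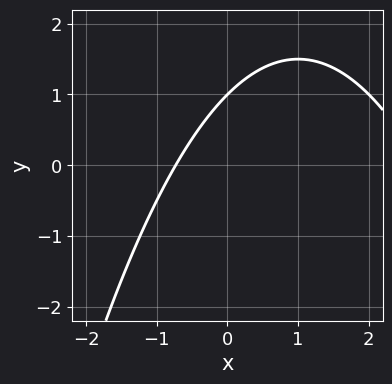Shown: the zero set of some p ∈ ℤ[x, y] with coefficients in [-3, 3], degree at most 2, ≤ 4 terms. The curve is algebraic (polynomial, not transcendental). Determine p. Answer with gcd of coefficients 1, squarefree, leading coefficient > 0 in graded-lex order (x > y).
x^2 - 2*x + 2*y - 2

(a) The degree is 2 — a generic line meets the curve in up to 2 points.
(b) Against the integer gridlines: one y-axis crossing is at y = 1.
(c) Together with the visible shape, these determine p as stated.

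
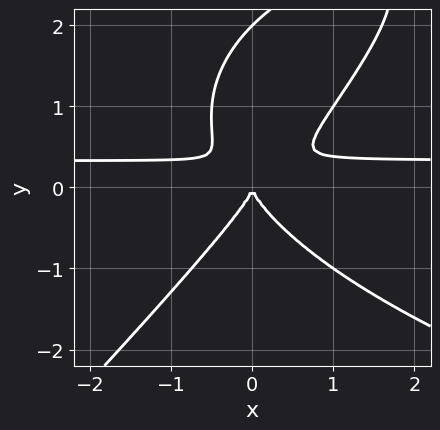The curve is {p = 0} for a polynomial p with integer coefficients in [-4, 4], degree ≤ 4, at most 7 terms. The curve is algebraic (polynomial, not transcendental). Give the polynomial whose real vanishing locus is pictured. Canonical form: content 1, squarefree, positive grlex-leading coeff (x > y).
x*y^3 - y^4 - 3*x^2*y + 2*y^3 + x^2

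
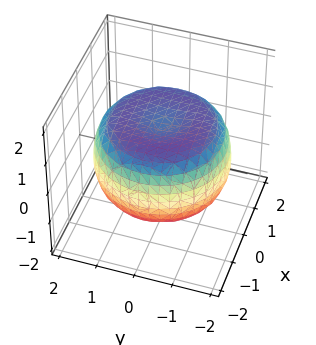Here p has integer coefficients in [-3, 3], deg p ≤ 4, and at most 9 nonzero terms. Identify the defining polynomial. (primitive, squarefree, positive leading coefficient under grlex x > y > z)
x^4 + 2*x^2*y^2 + y^4 - 2*x^2 - 2*y^2 + 3*z^2 - 3

(a) deg p = 4.
(b) Symmetries: every cross-section ⟂ z is a circle, so x, y appear only via x² + y².
(c) Against the integer gridlines: a circular section at z = 0 has radius between 1 and 2; the z-axis gridline crossings are at z ∈ {-1, 1}.
(d) Together with the visible shape, these determine p as stated.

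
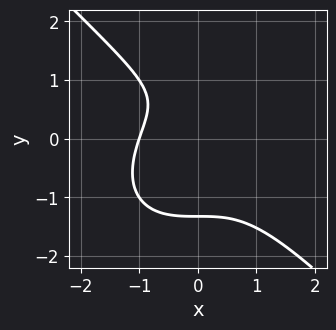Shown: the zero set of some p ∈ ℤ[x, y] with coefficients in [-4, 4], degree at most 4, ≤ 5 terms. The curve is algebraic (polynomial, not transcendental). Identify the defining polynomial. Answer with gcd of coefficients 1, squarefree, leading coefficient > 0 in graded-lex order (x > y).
deg p = 3.
From the visible intercepts: it crosses the x-axis at the gridline x = -1.
Solving for integer coefficients yields p as stated.

x^3 + y^3 - y + 1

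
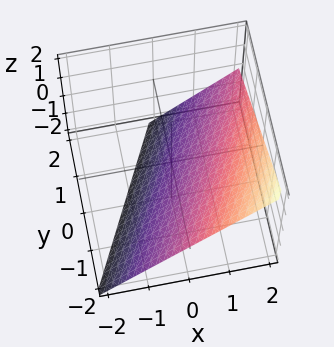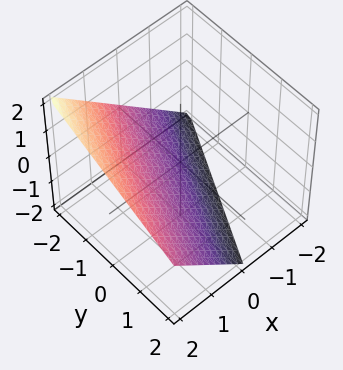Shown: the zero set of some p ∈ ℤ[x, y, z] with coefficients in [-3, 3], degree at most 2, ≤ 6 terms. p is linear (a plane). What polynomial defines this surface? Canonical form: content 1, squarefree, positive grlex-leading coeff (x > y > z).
Degree: every cross-section is a straight line — this is a plane, so deg p = 1.
Reading off the gridlines: it crosses the z-axis at the gridline z = -1; it meets the x-axis at x = 1 (among the integer gridlines); it crosses the y-axis at the gridline y = -2.
Matching integer coefficients to the picture gives p.

2*x - y - 2*z - 2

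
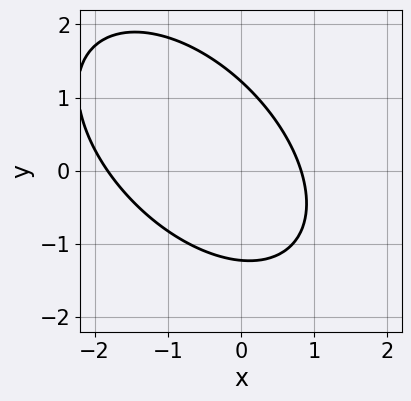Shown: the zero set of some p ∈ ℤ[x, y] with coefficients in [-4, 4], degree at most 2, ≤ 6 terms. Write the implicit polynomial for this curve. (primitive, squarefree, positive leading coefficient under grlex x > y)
2*x^2 + 2*x*y + 2*y^2 + 2*x - 3

1. The degree is 2 — the shape is more complex than any degree-1 curve.
2. The integer polynomial consistent with all of this is the stated p.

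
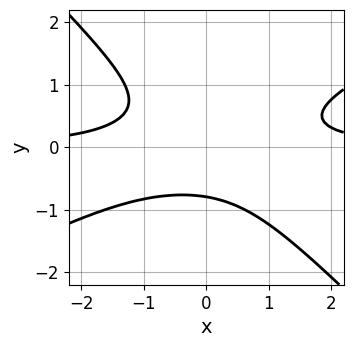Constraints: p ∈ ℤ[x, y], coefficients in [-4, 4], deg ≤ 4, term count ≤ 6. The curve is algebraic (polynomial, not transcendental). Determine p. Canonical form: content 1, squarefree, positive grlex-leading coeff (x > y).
x^2*y - x*y^2 - 2*y^3 - 1

First, the degree is 3 — no degree-2 curve has this shape.
Then, against the integer gridlines: the curve avoids every integer x-axis point in the box.
Finally, the integer polynomial consistent with all of this is the stated p.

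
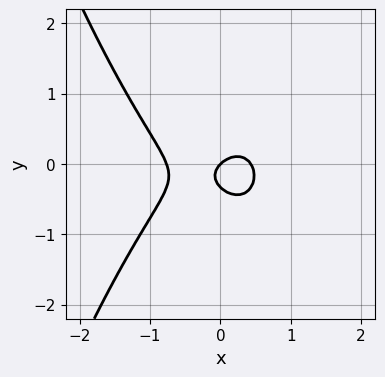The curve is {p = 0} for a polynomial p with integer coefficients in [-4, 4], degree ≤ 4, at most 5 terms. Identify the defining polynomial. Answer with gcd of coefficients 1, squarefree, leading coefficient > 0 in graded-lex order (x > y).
3*x^3 + x^2 + 3*y^2 - x + y

First, degree: no degree-2 curve has this shape, so deg p = 3.
Then, against the integer gridlines: one x-axis crossing is at x = 0; it crosses the y-axis at the gridline y = 0.
Finally, together with the visible shape, these determine p as stated.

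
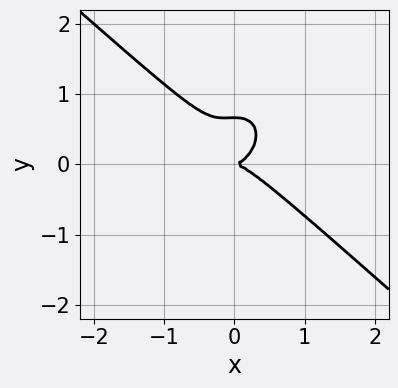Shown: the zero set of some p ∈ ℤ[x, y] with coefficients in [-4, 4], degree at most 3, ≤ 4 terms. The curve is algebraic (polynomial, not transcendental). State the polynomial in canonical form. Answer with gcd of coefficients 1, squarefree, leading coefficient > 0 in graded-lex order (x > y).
3*x^3 + x^2*y + 3*y^3 - 2*y^2

(a) The degree is 3 — the shape is more complex than any degree-2 curve.
(b) Against the integer gridlines: it crosses the y-axis at the gridline y = 0; it meets the x-axis at x = 0 (among the integer gridlines).
(c) These observations pin down the coefficients.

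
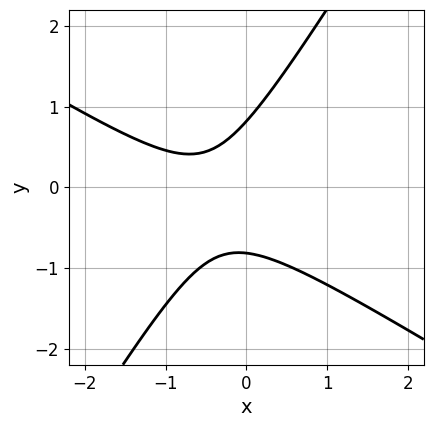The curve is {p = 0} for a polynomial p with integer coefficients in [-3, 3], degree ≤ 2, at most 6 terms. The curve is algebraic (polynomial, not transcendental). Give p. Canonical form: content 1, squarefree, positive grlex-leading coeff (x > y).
3*x^2 + 3*x*y - 3*y^2 + 3*x + 2

1. deg p = 2.
2. From the visible intercepts: it misses every integer gridline on the x-axis.
3. Solving for integer coefficients yields p as stated.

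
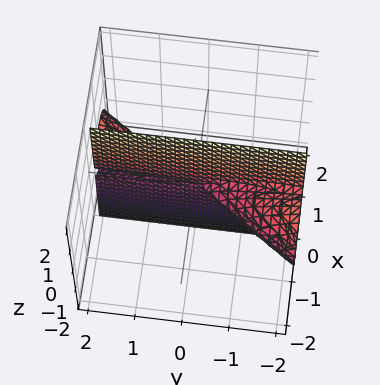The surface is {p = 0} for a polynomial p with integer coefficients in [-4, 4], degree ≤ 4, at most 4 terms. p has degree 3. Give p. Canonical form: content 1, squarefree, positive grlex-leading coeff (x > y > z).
1. deg p = 3.
2. Checking where it meets the axes: it meets the x-axis at x = 0 (among the integer gridlines); every point of the z-axis in the box is on the surface; the visible y-axis segment lies entirely on the surface.
3. Together with the visible shape, these determine p as stated.

3*x^3 - 2*x^2*y + 3*x*z^2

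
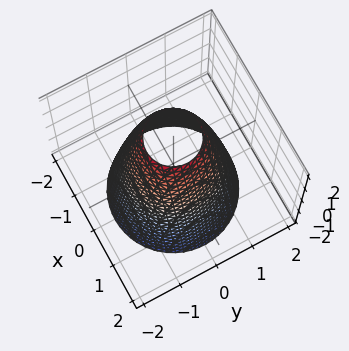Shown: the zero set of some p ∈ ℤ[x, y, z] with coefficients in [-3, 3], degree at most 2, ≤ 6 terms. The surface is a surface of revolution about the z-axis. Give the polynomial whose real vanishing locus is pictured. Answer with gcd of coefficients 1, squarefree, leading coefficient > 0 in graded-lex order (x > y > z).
2*x^2 + 2*y^2 + z - 3

First, degree: the shape is more complex than any degree-1 surface, so deg p = 2.
Next, by symmetry, the z-axis is an axis of rotation, so x and y enter only as x² + y².
Then, from the visible intercepts: a circular section at z = -1 has radius between 1 and 2; the surface avoids every integer z-axis point in the box.
Finally, the integer polynomial consistent with all of this is the stated p.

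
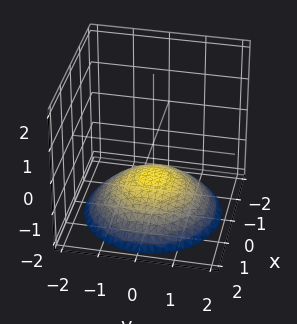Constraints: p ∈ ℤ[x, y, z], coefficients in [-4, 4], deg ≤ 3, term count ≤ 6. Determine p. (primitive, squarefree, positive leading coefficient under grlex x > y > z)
The degree is 2 — no degree-1 surface has this shape.
By symmetry, every cross-section ⟂ z is a circle, so x, y appear only via x² + y².
From the visible intercepts: it meets the z-axis at z = -1 (among the integer gridlines); no y-intercept at any integer in the box; it misses every integer gridline on the x-axis.
Assembling these constraints gives the stated polynomial.

x^2 + y^2 + 3*z + 3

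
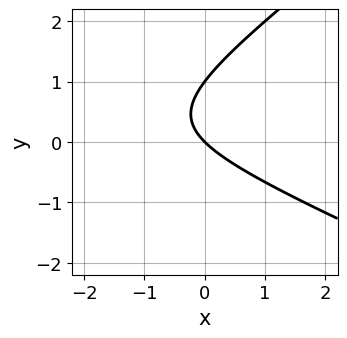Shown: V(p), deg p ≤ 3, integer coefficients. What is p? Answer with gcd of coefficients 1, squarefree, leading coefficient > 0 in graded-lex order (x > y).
1. The degree is 2 — no degree-1 curve has this shape.
2. From the axis intercepts and sections: it meets the x-axis at x = 0 (among the integer gridlines); among the integer gridlines, it crosses the y-axis at y ∈ {0, 1}.
3. The integer polynomial consistent with all of this is the stated p.

x^2 + x*y - 3*y^2 + 3*x + 3*y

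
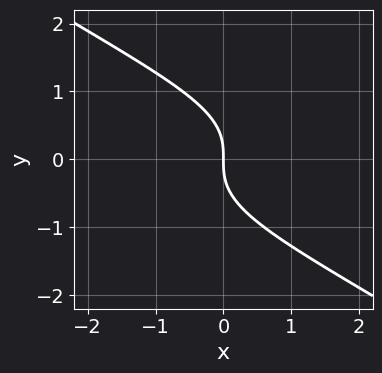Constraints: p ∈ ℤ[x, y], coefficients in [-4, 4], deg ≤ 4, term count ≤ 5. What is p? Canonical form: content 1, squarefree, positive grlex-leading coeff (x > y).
2*x*y^2 + 3*y^3 + 3*x

First, deg p = 3. The shape is more complex than any degree-2 curve.
Then, observable constraints: it crosses the y-axis at the gridline y = 0; it meets the x-axis at x = 0 (among the integer gridlines).
Finally, the integer polynomial consistent with all of this is the stated p.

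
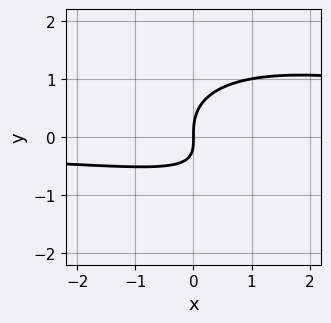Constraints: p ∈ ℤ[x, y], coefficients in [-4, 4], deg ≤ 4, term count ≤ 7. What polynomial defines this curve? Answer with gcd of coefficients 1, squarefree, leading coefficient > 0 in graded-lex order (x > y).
1. Degree: the shape is more complex than any degree-2 curve, so deg p = 3.
2. Checking where it meets the axes: it crosses the x-axis at the gridline x = 0; it meets the y-axis at y = 0 (among the integer gridlines).
3. Putting this together gives p.

x^2*y + 2*x*y^2 + 3*y^3 - 3*x*y - 3*x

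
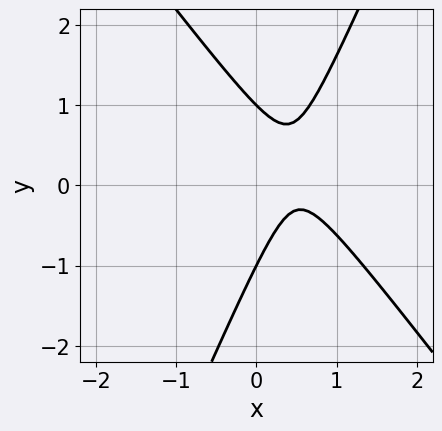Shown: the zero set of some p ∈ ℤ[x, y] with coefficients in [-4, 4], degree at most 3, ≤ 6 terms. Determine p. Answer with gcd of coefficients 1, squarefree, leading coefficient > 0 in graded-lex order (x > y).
3*x^2 + x*y - y^2 - 3*x + 1

1. The degree is 2 — the shape is more complex than any degree-1 curve.
2. Reading off the gridlines: the curve avoids every integer x-axis point in the box; the y-axis gridline crossings are at y ∈ {-1, 1}.
3. Matching integer coefficients to the picture gives p.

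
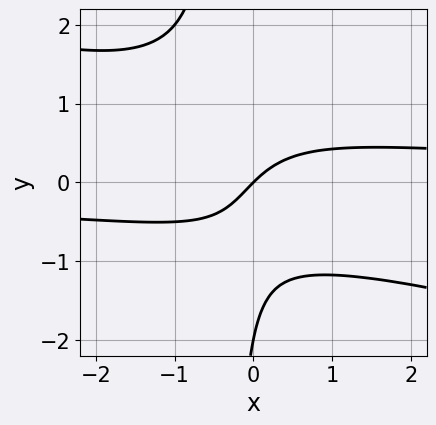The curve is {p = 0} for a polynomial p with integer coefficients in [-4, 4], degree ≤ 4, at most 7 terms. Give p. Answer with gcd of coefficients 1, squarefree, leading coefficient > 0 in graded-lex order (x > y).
The degree is 3 — no degree-2 curve has this shape.
Checking where it meets the axes: one x-axis crossing is at x = 0; among the integer gridlines, it crosses the y-axis at y ∈ {-2, 0}.
The integer polynomial consistent with all of this is the stated p.

x^2*y + 3*x*y^2 + y^2 - 2*x + 2*y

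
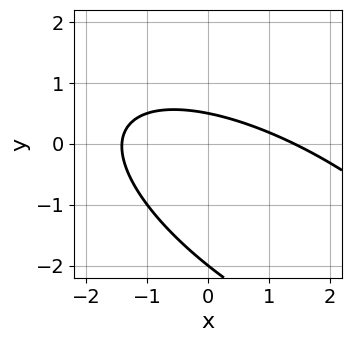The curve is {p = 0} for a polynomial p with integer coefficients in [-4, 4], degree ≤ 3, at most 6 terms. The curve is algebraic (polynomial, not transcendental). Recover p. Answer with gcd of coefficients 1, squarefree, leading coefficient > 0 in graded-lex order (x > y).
x^2 + 2*x*y + 2*y^2 + 3*y - 2

First, degree: a generic line meets the curve in up to 2 points, so deg p = 2.
Next, against the integer gridlines: it crosses the y-axis at the gridline y = -2.
Finally, fitting integer coefficients to these (and the overall shape) gives p.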